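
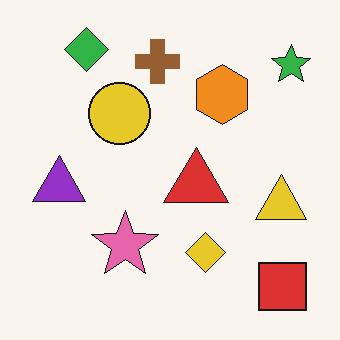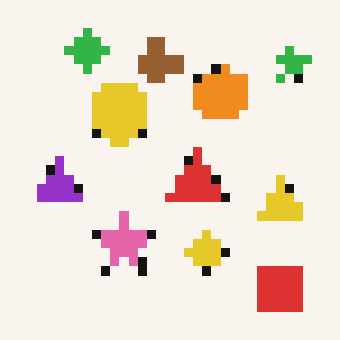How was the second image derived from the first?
This is the original image heavily pixelated into large blocks.

Shapes are reduced to large square blocks; fine edges and outlines are lost — a downscale-then-upscale (mosaic) effect.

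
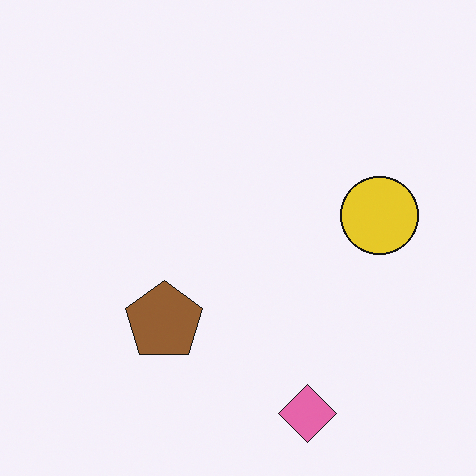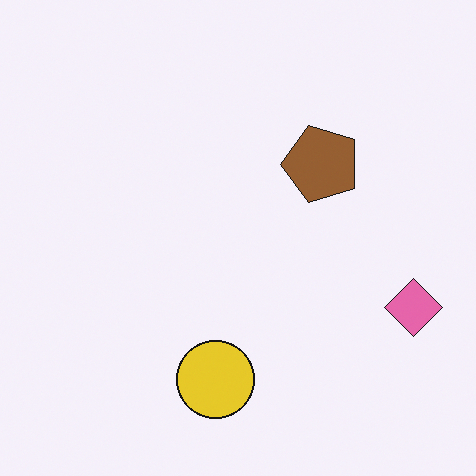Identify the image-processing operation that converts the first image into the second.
Transposed (reflected across the top-left ↔ bottom-right diagonal).

Shapes have swapped their row and column positions — what was in the top-right is now in the bottom-left — a diagonal reflection.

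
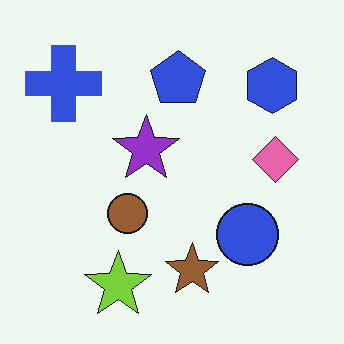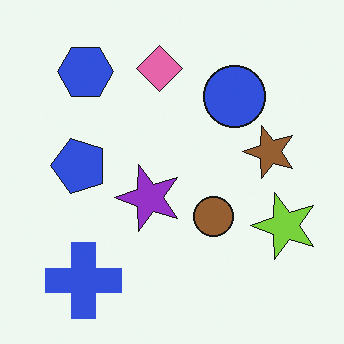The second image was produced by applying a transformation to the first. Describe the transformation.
The image was rotated 90° counter-clockwise.

The blue cross sits in the top-left of the first image and the bottom-left of the second — consistent with a whole-image 90° counter-clockwise rotation.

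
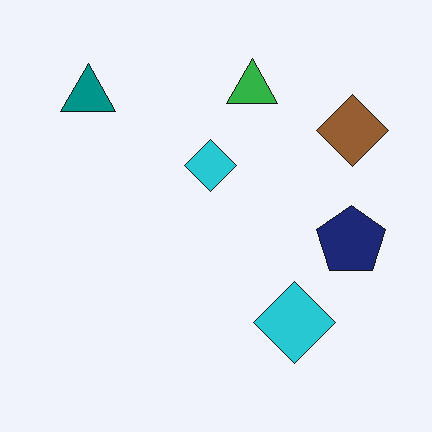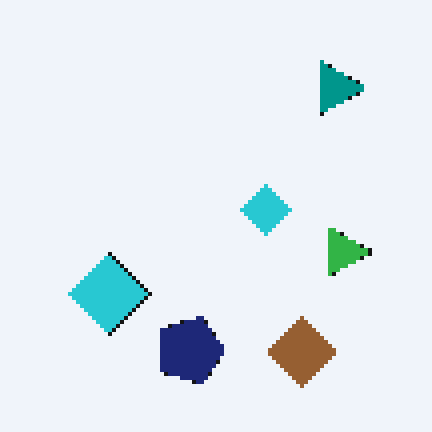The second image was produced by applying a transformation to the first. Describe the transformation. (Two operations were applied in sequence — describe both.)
It was rotated 90° clockwise, then lightly pixelated (a mild mosaic effect).

The teal triangle sits in the top-left of the first image and the top-right of the second — consistent with a whole-image 90° clockwise rotation. Shapes are reduced to large square blocks; fine edges and outlines are lost — a downscale-then-upscale (mosaic) effect.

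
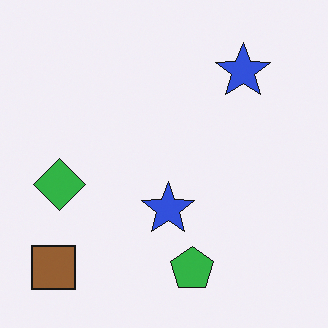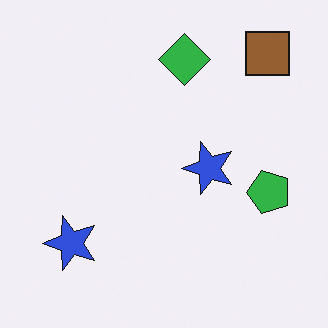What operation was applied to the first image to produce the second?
This is the original image transposed (reflected across the top-left ↔ bottom-right diagonal).

Shapes have swapped their row and column positions — what was in the top-right is now in the bottom-left — a diagonal reflection.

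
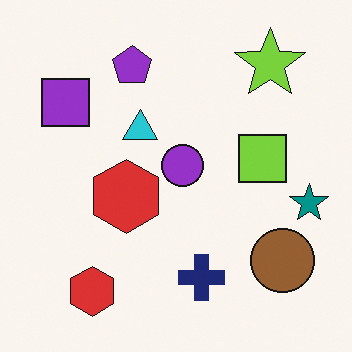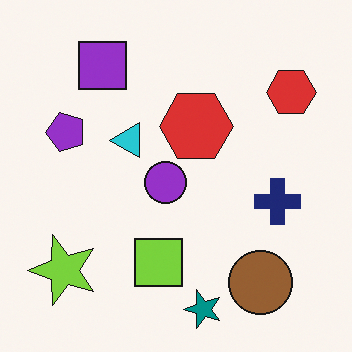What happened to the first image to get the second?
The second image is the first transposed (reflected across the top-left ↔ bottom-right diagonal).

Shapes have swapped their row and column positions — what was in the top-right is now in the bottom-left — a diagonal reflection.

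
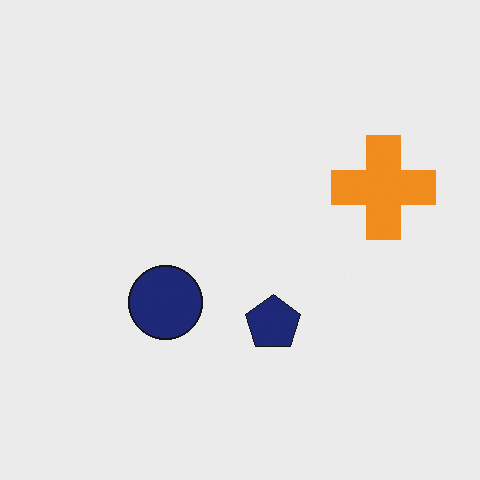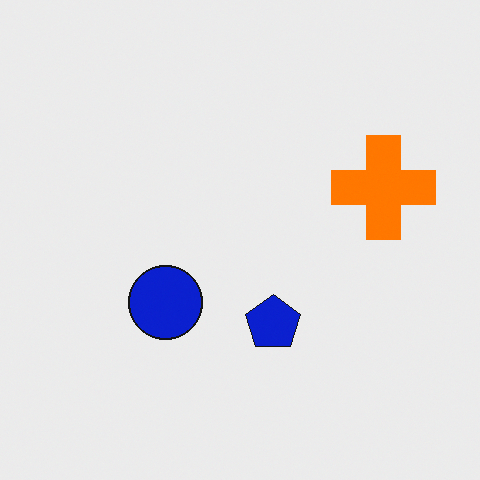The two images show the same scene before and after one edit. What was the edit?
It was made much more vivid (saturation change).

All colors are more vivid — a global saturation change.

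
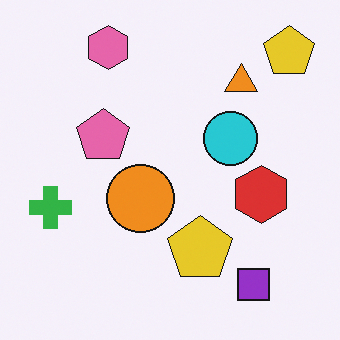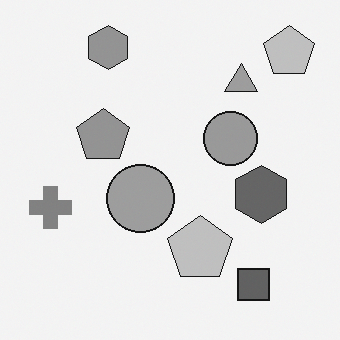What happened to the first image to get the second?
It was converted to grayscale.

All color is removed — every shape is now a shade of grey.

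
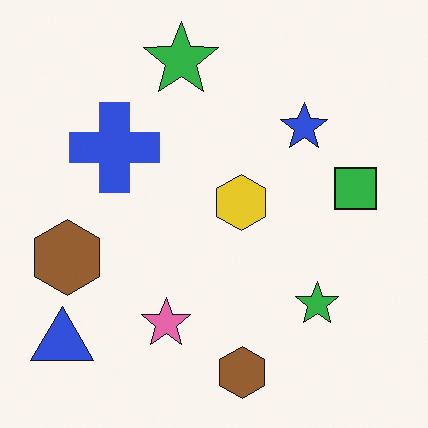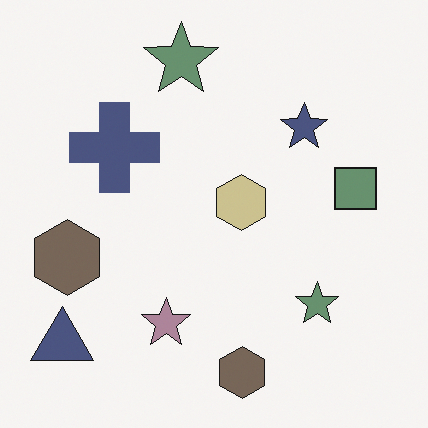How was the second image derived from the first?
Made much more muted (saturation change).

All colors are more muted and greyish — a global saturation change.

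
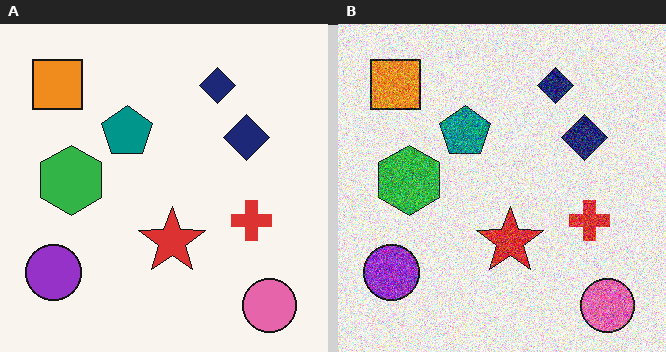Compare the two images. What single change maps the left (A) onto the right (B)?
The image was degraded with strong gaussian noise.

Random speckle covers the whole image, including the flat background.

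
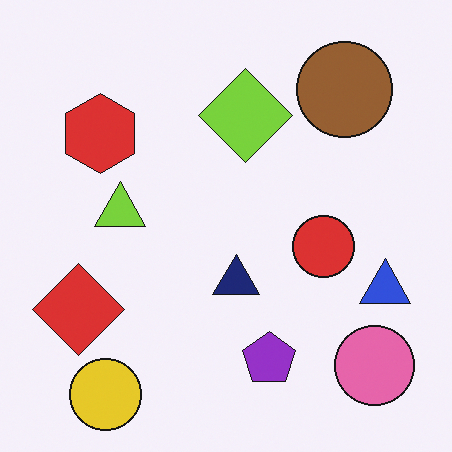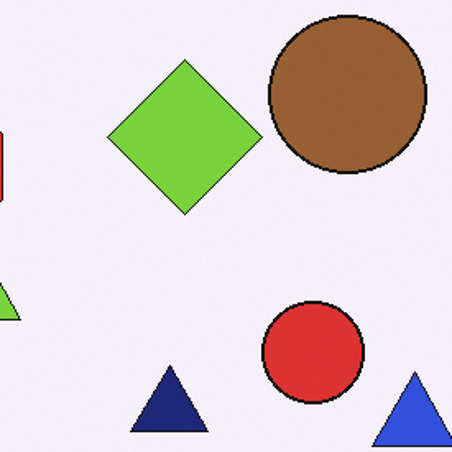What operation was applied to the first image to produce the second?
The transformation is: cropped tightly and scaled back up.

The visible shapes are larger and the field of view is narrower; shapes near the original edges may be partly or wholly outside the frame — a crop-and-rescale.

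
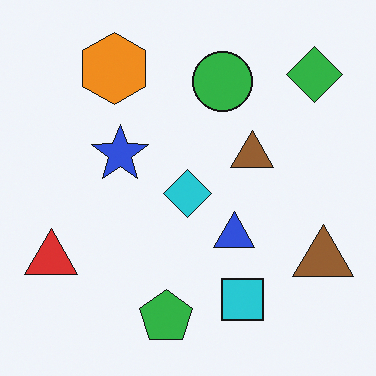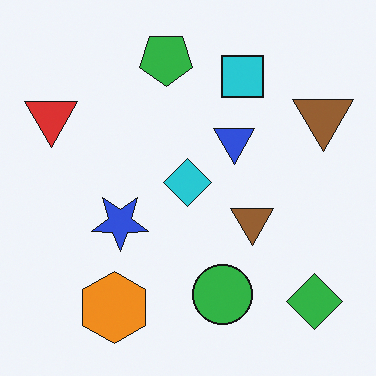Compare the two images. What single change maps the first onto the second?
This is the original image flipped vertically (top ↔ bottom).

The green pentagon is in the bottom of the first image and the top of the second — shapes on opposite sides of the horizontal midline have swapped in a mirror flip.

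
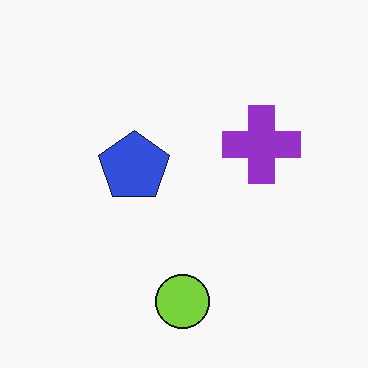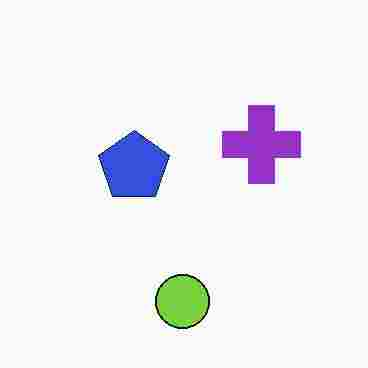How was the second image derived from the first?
The transformation is: heavily JPEG-compressed with obvious blocking artifacts.

Blocky 8×8 compression artifacts appear around shape edges and the flat background shows ringing — characteristic JPEG degradation.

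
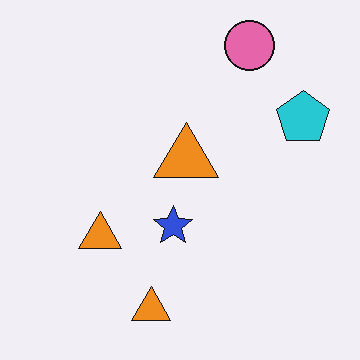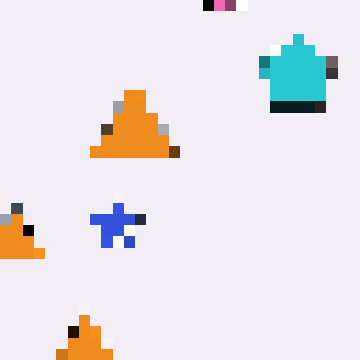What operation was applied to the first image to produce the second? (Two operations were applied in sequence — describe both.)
The second image is the first cropped slightly and scaled back up, then coarsely pixelated.

The visible shapes are larger and the field of view is narrower; shapes near the original edges may be partly or wholly outside the frame — a crop-and-rescale. Shapes are reduced to large square blocks; fine edges and outlines are lost — a downscale-then-upscale (mosaic) effect.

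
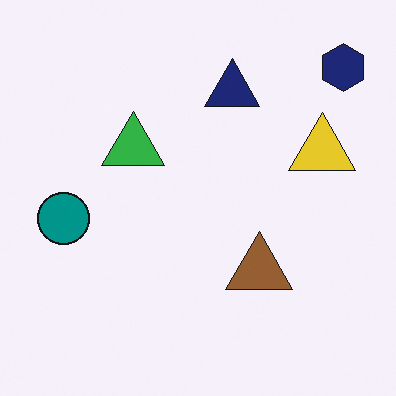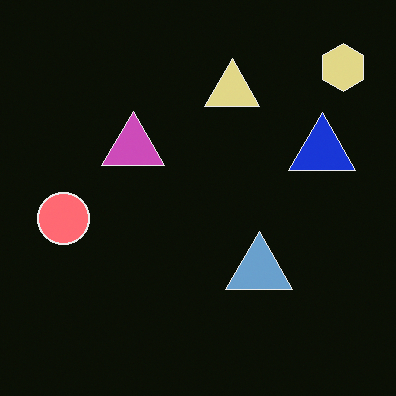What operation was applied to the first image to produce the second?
It was color-inverted (negative).

The light background has become dark and every shape's color is its complement — a photographic negative.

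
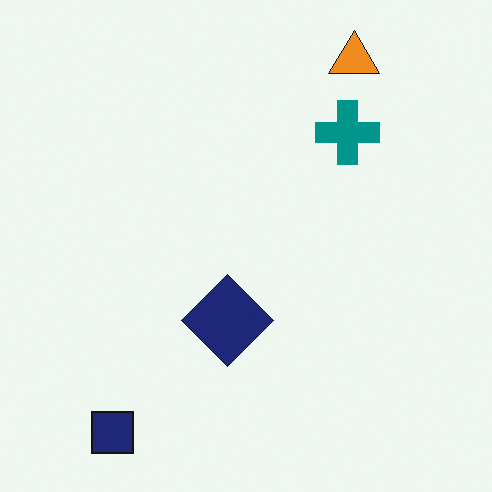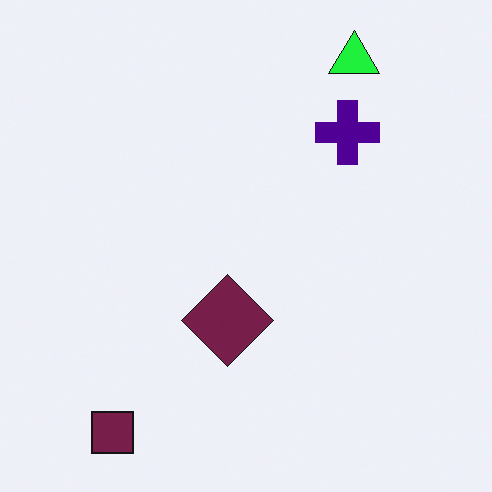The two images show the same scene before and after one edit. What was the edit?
The image was hue-shifted noticeably.

Every shape's color has rotated by the same amount around the hue wheel — a uniform hue shift.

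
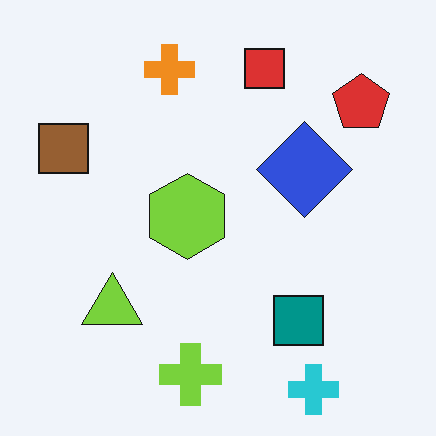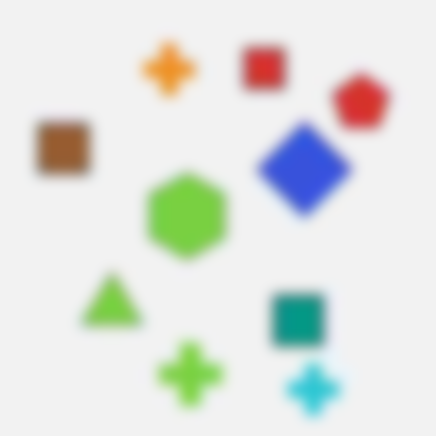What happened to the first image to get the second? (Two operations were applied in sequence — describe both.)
It was heavily JPEG-compressed with obvious blocking artifacts, then heavily blurred.

Blocky 8×8 compression artifacts appear around shape edges and the flat background shows ringing — characteristic JPEG degradation. Shape edges and outlines are uniformly softened across the whole image.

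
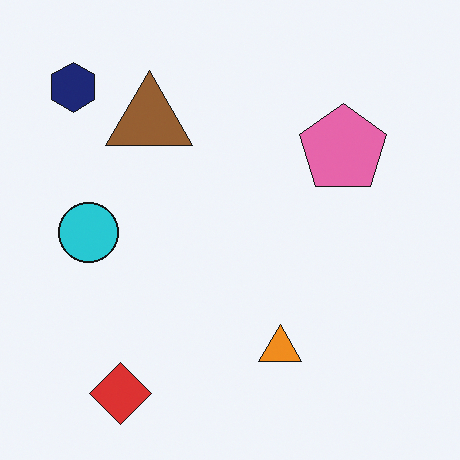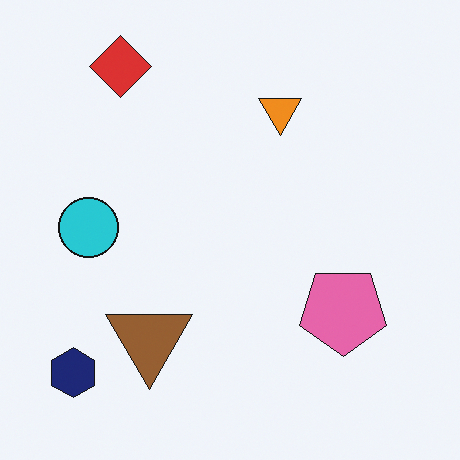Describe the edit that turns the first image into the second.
The second image is the first flipped vertically (top ↔ bottom).

The red diamond is in the bottom-left of the first image and the top-left of the second — shapes on opposite sides of the horizontal midline have swapped in a mirror flip.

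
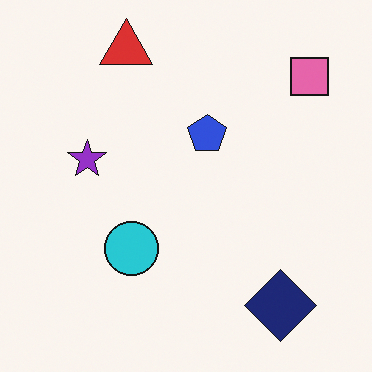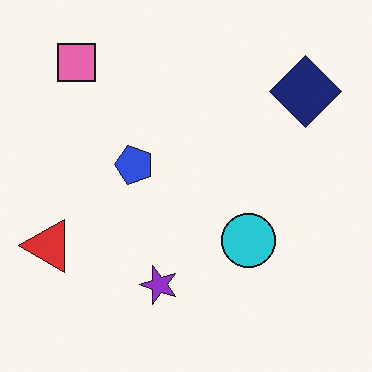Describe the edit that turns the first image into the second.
Rotated 90° counter-clockwise.

The pink square sits in the top-right of the first image and the top-left of the second — consistent with a whole-image 90° counter-clockwise rotation.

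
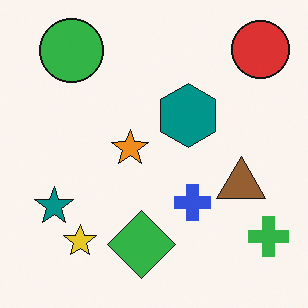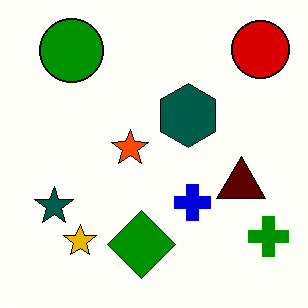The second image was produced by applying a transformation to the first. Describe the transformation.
The image was given much higher contrast.

Tones are pushed away from mid-grey across the whole image — a global contrast change.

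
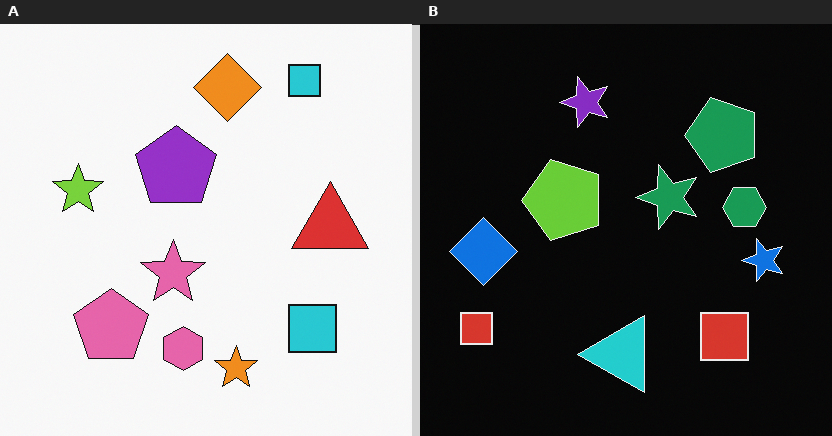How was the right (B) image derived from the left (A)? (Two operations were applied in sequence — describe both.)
It was color-inverted (negative), then transposed (reflected across the top-left ↔ bottom-right diagonal).

The light background has become dark and every shape's color is its complement — a photographic negative. Shapes have swapped their row and column positions — what was in the top-right is now in the bottom-left — a diagonal reflection.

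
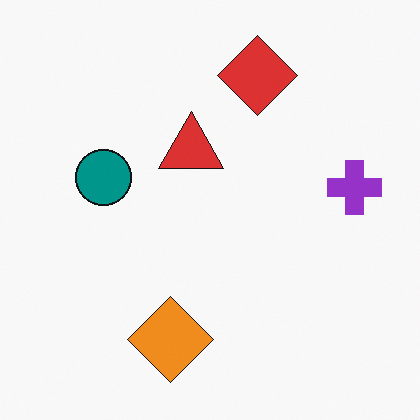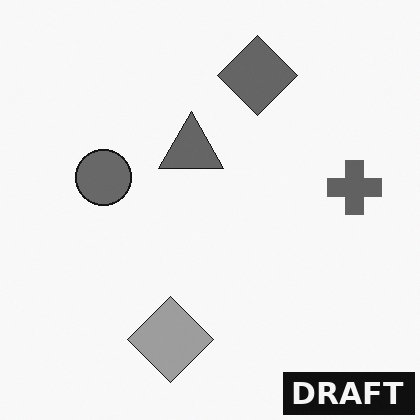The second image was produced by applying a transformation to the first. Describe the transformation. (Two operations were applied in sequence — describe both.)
Converted to grayscale, then watermarked with the text "DRAFT" in the lower-right corner.

All color is removed — every shape is now a shade of grey. A dark label reading "DRAFT" appears in the lower-right corner.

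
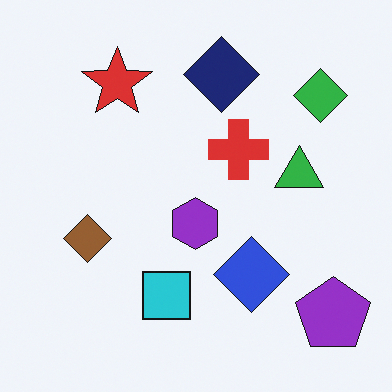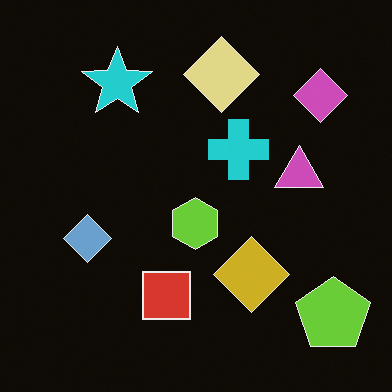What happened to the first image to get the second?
The image was color-inverted (negative).

The light background has become dark and every shape's color is its complement — a photographic negative.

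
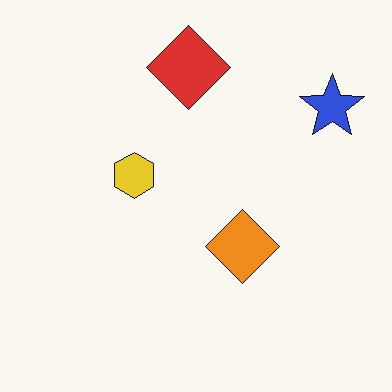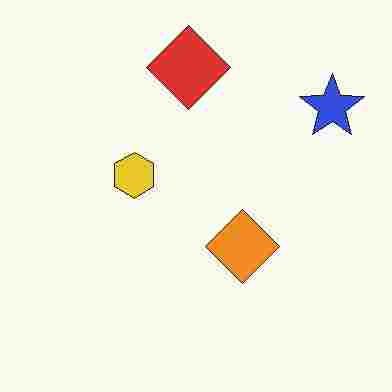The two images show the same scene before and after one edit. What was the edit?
The second image is the first heavily JPEG-compressed with obvious blocking artifacts.

Blocky 8×8 compression artifacts appear around shape edges and the flat background shows ringing — characteristic JPEG degradation.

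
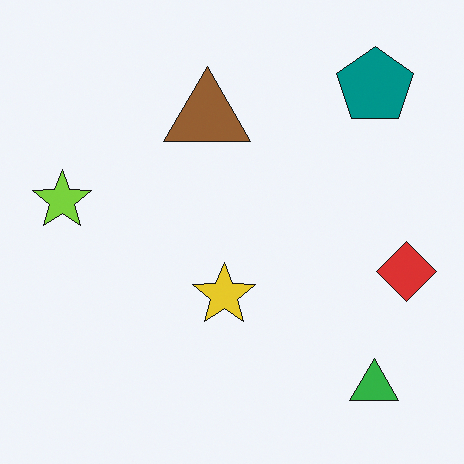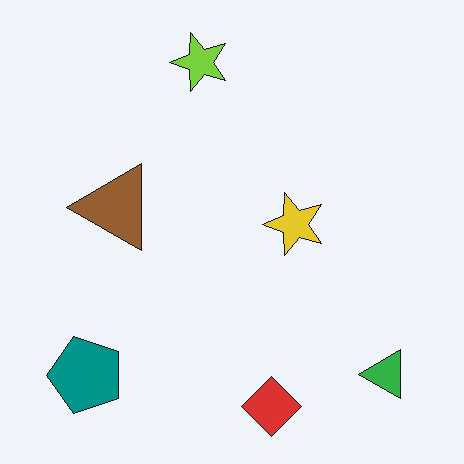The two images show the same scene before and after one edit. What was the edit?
The image was transposed (reflected across the top-left ↔ bottom-right diagonal).

Shapes have swapped their row and column positions — what was in the top-right is now in the bottom-left — a diagonal reflection.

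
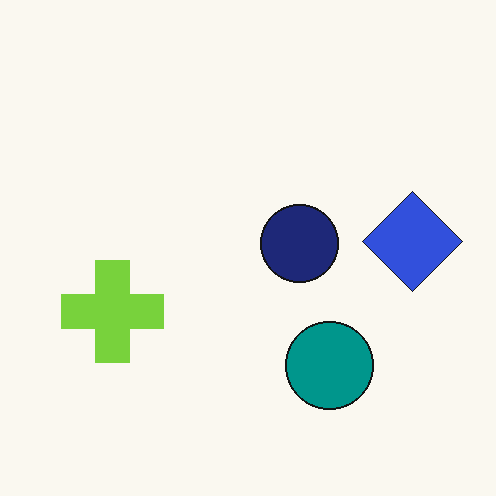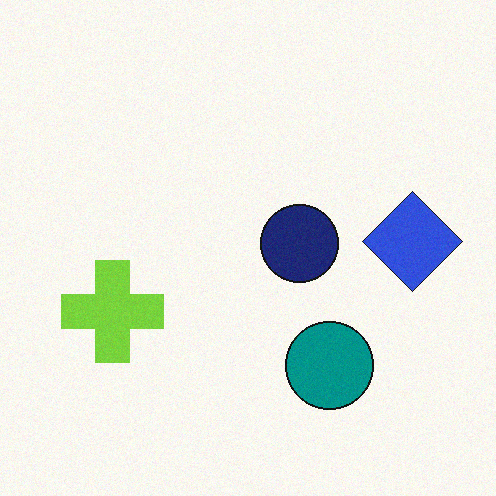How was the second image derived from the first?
Degraded with a light layer of grain.

Random speckle covers the whole image, including the flat background.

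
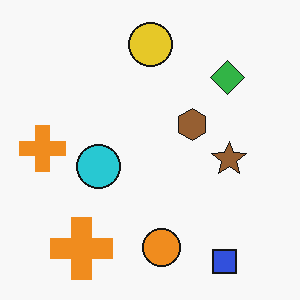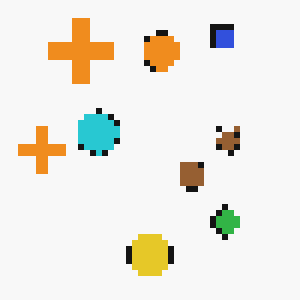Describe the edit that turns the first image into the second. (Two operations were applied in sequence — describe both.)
It was flipped vertically (top ↔ bottom), then pixelated into visible square blocks.

The blue square is in the bottom-right of the first image and the top-right of the second — shapes on opposite sides of the horizontal midline have swapped in a mirror flip. Shapes are reduced to large square blocks; fine edges and outlines are lost — a downscale-then-upscale (mosaic) effect.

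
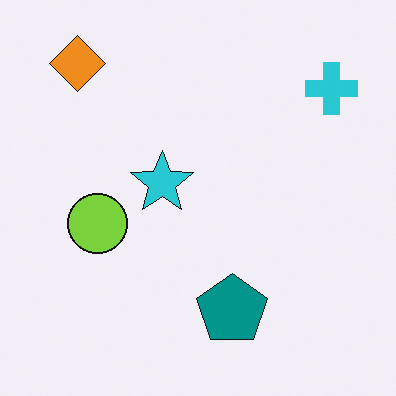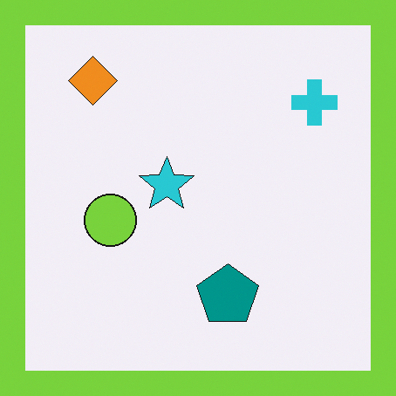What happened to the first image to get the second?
This is the original image framed with a lime border.

A solid lime frame runs around the edge of the second image, with the content slightly shrunk inside it.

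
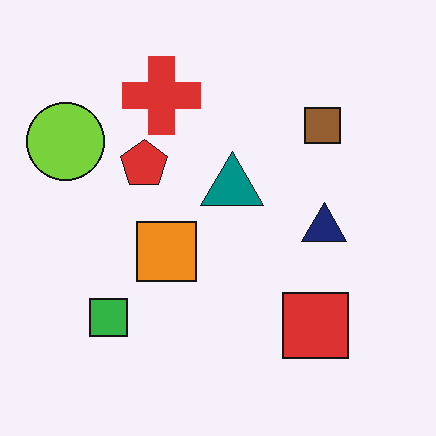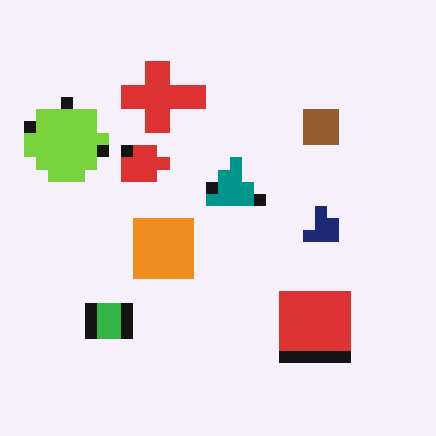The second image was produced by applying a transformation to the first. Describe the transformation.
It was heavily pixelated into large blocks.

Shapes are reduced to large square blocks; fine edges and outlines are lost — a downscale-then-upscale (mosaic) effect.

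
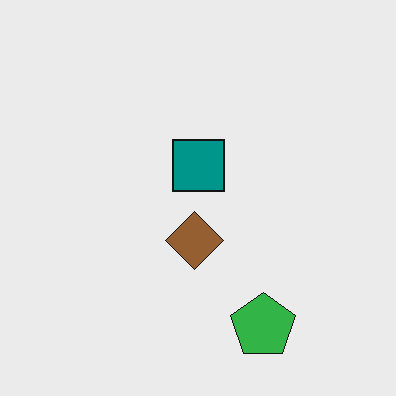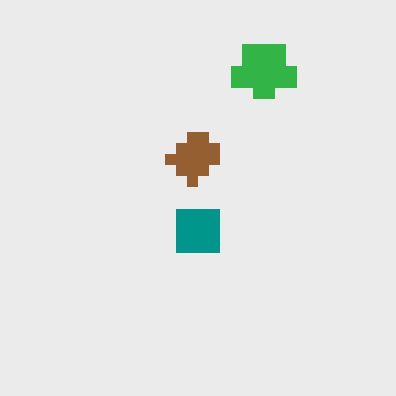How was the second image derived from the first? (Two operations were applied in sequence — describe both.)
The transformation is: flipped vertically (top ↔ bottom), then heavily pixelated into large blocks.

The green pentagon is in the bottom of the first image and the top of the second — shapes on opposite sides of the horizontal midline have swapped in a mirror flip. Shapes are reduced to large square blocks; fine edges and outlines are lost — a downscale-then-upscale (mosaic) effect.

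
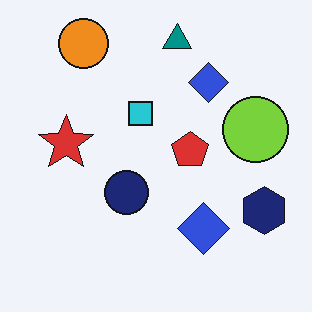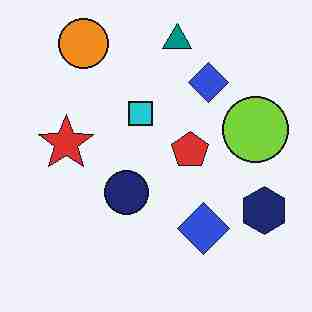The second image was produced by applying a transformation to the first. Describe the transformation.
Degraded with heavy JPEG compression.

Blocky 8×8 compression artifacts appear around shape edges and the flat background shows ringing — characteristic JPEG degradation.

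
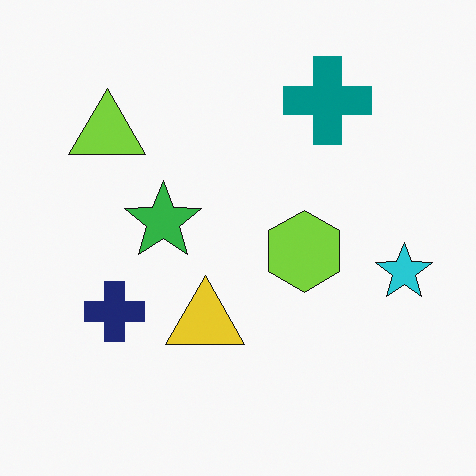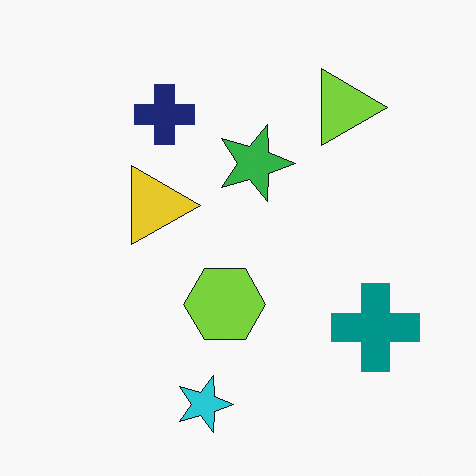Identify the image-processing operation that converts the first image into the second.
Rotated 90° clockwise.

The cyan star sits in the right of the first image and the bottom of the second — consistent with a whole-image 90° clockwise rotation.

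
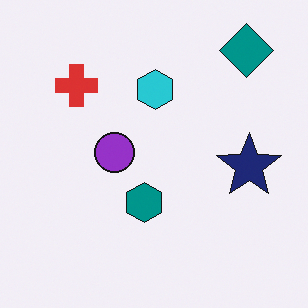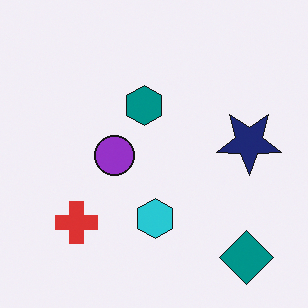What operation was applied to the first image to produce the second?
The second image is the first flipped vertically (top ↔ bottom).

The teal diamond is in the top-right of the first image and the bottom-right of the second — shapes on opposite sides of the horizontal midline have swapped in a mirror flip.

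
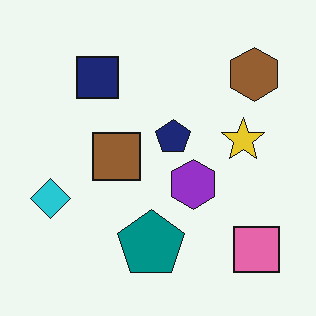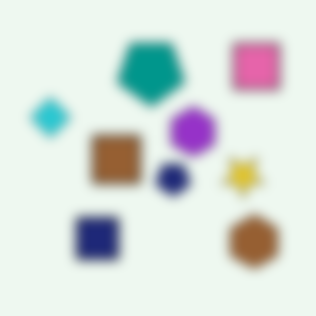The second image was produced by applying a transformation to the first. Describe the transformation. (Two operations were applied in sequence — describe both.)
This is the original image flipped vertically (top ↔ bottom), then strongly gaussian-blurred.

The pink square is in the bottom-right of the first image and the top-right of the second — shapes on opposite sides of the horizontal midline have swapped in a mirror flip. Shape edges and outlines are uniformly softened across the whole image.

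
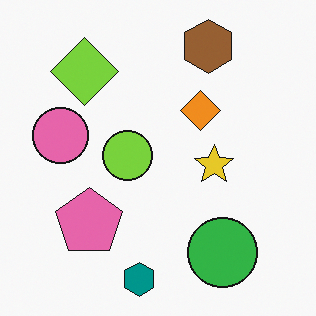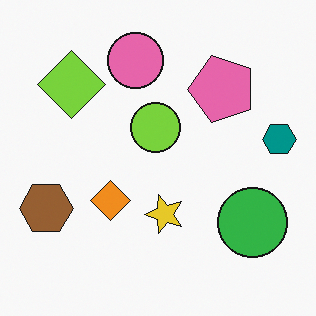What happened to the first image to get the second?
This is the original image transposed (reflected across the top-left ↔ bottom-right diagonal).

Shapes have swapped their row and column positions — what was in the top-right is now in the bottom-left — a diagonal reflection.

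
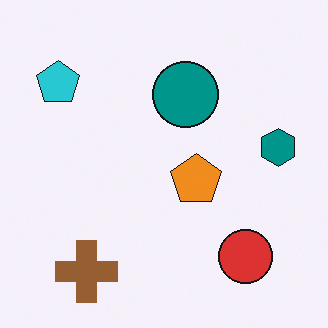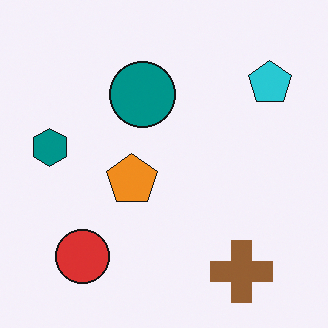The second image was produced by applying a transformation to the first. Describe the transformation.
This is the original image flipped horizontally (left ↔ right).

The teal hexagon is in the right of the first image and the left of the second — shapes on opposite sides of the vertical midline have swapped in a mirror flip.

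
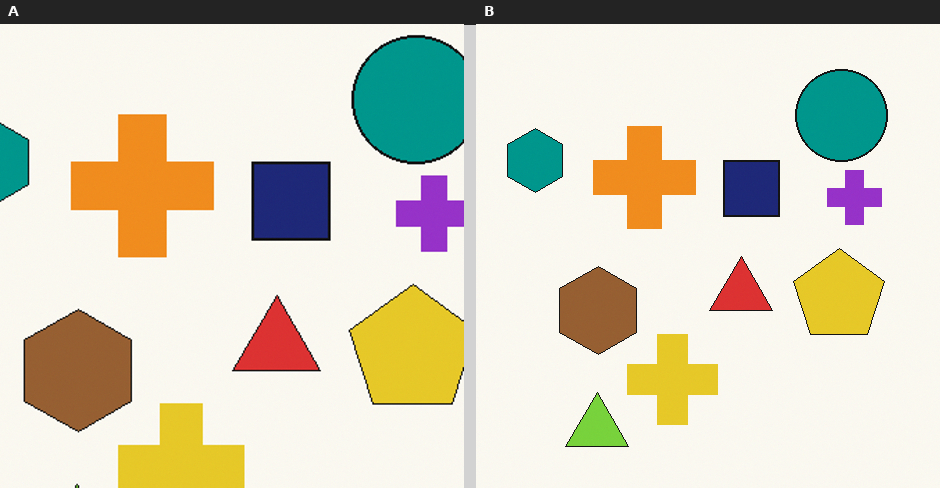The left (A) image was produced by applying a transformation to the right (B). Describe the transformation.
The left (A) image is the right (B) cropped slightly and scaled back up.

The visible shapes are larger and the field of view is narrower; shapes near the original edges may be partly or wholly outside the frame — a crop-and-rescale.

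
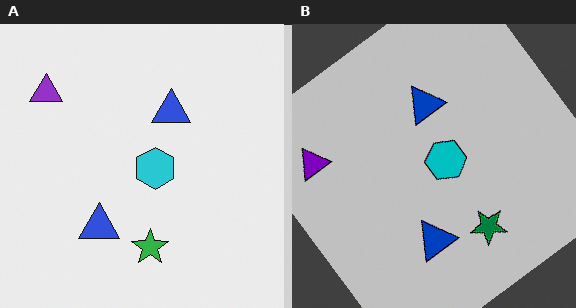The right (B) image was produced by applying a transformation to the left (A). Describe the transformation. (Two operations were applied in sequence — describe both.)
The image was rotated counter-clockwise by a large amount — several tens of degrees, then heavily posterized to just a handful of flat colors.

Every shape is tilted by the same angle and the image corners show triangular fill wedges — a whole-image rotation by a non-right angle. Each flat color has snapped to a coarser quantized level — most visibly, the near-white background has dropped to a flat grey.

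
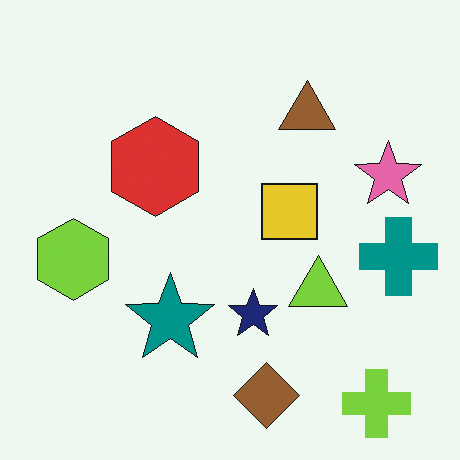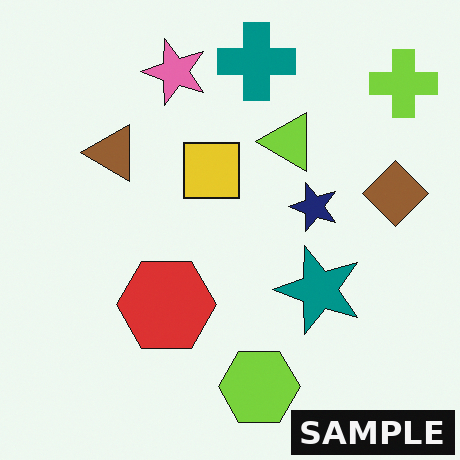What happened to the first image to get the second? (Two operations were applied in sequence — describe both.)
This is the original image rotated 90° counter-clockwise, then watermarked with the text "SAMPLE" in the lower-right corner.

The lime cross sits in the bottom-right of the first image and the top-right of the second — consistent with a whole-image 90° counter-clockwise rotation. A dark label reading "SAMPLE" appears in the lower-right corner.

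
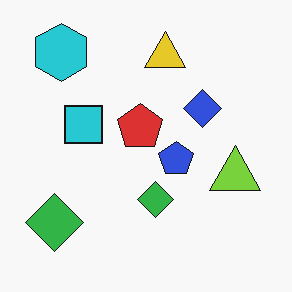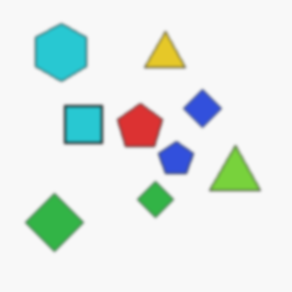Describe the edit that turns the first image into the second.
It was given a subtle gaussian blur.

Shape edges and outlines are uniformly softened across the whole image.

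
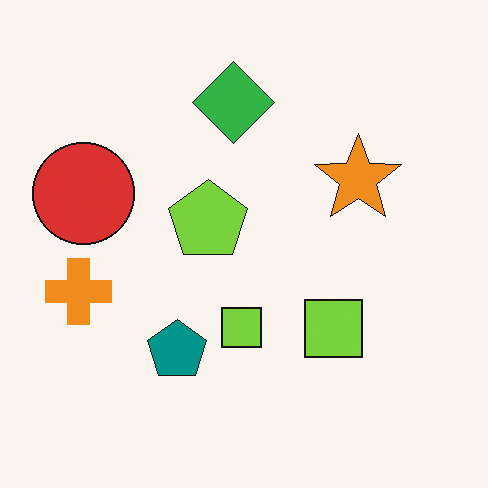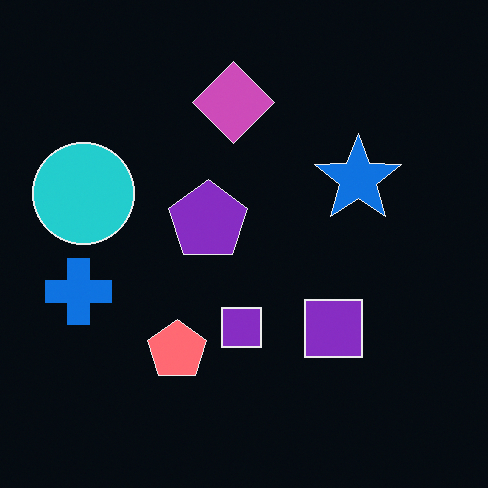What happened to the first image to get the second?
The transformation is: color-inverted (negative).

The light background has become dark and every shape's color is its complement — a photographic negative.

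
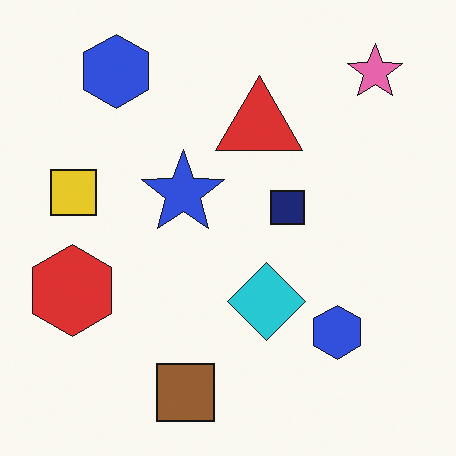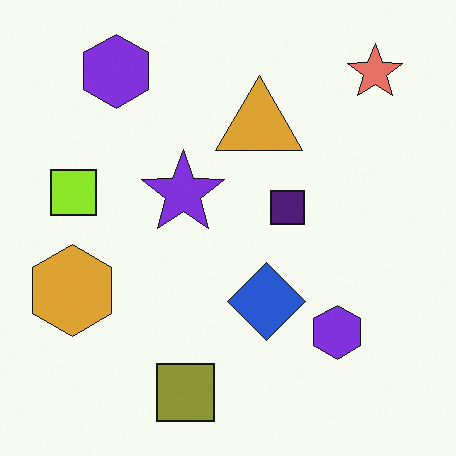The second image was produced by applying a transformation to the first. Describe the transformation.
It was hue-shifted slightly.

Every shape's color has rotated by the same amount around the hue wheel — a uniform hue shift.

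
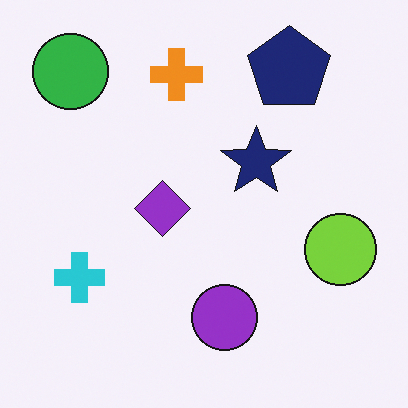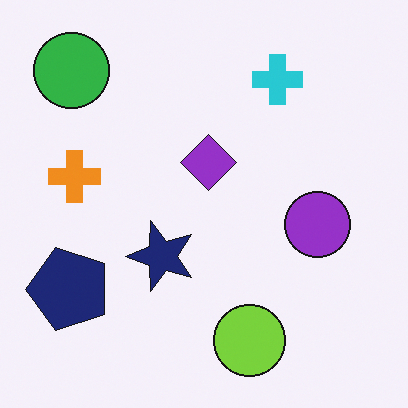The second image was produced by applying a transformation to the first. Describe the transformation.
It was transposed (reflected across the top-left ↔ bottom-right diagonal).

Shapes have swapped their row and column positions — what was in the top-right is now in the bottom-left — a diagonal reflection.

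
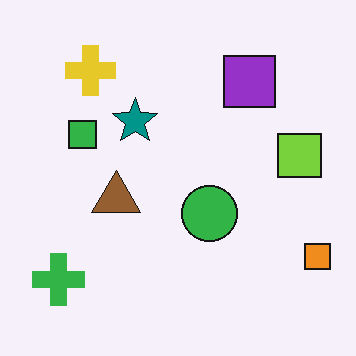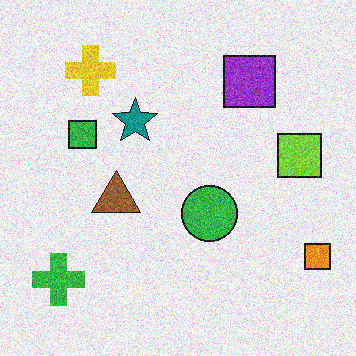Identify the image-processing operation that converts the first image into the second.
This is the original image degraded with heavy additive noise.

Random speckle covers the whole image, including the flat background.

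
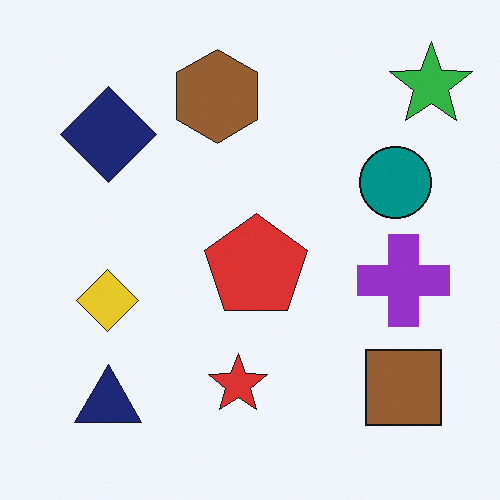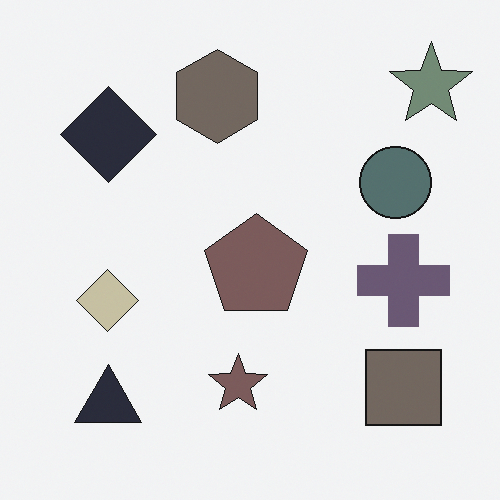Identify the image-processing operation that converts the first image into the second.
The second image is the first heavily desaturated.

All colors are more muted and greyish — a global saturation change.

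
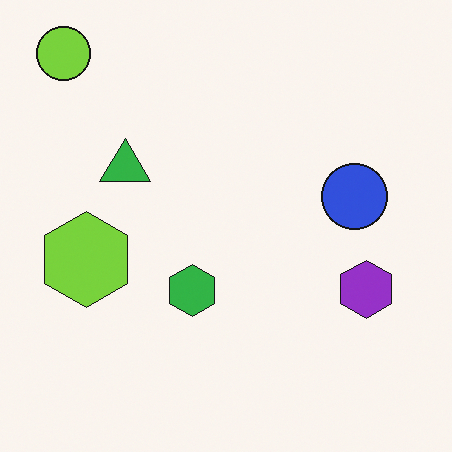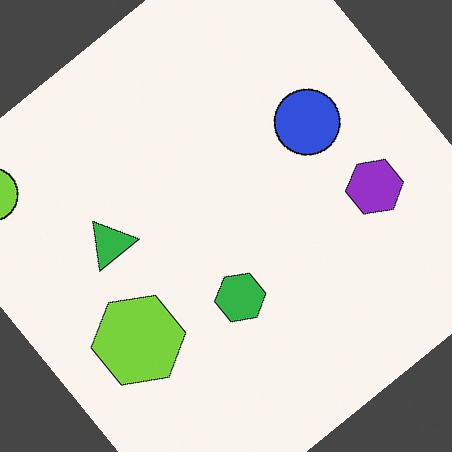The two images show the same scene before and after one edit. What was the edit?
The image was rotated counter-clockwise by a large amount — several tens of degrees.

Every shape is tilted by the same angle and the image corners show triangular fill wedges — a whole-image rotation by a non-right angle.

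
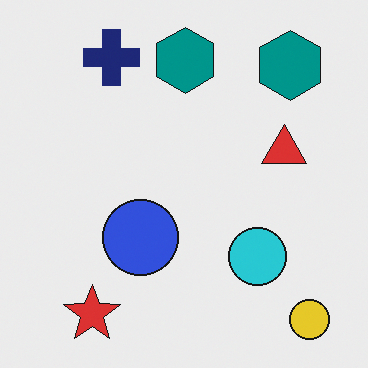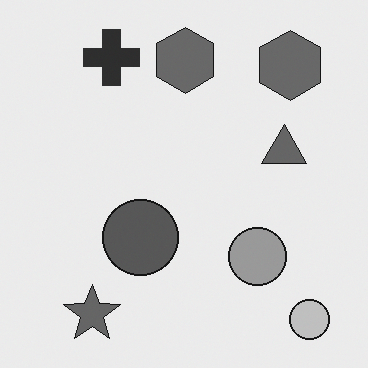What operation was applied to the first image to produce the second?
This is the original image converted to grayscale.

All color is removed — every shape is now a shade of grey.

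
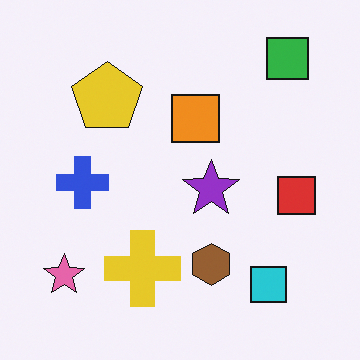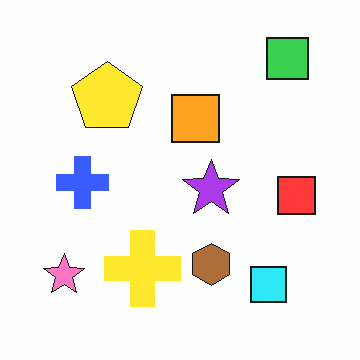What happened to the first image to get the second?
Slightly brightened.

Every pixel — background and shapes alike — is uniformly brightened.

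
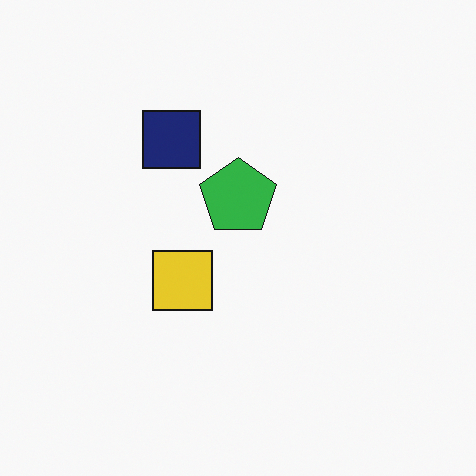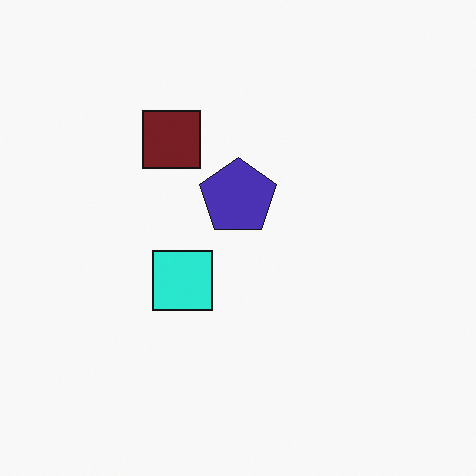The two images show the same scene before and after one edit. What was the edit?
This is the original image hue-shifted through roughly a third of the color wheel.

Every shape's color has rotated by the same amount around the hue wheel — a uniform hue shift.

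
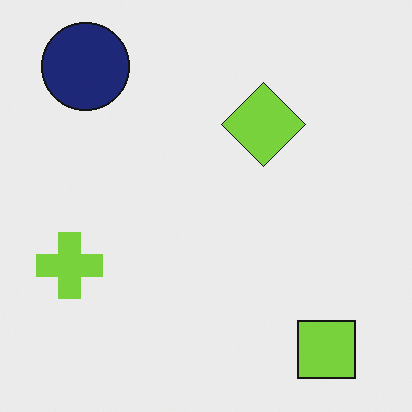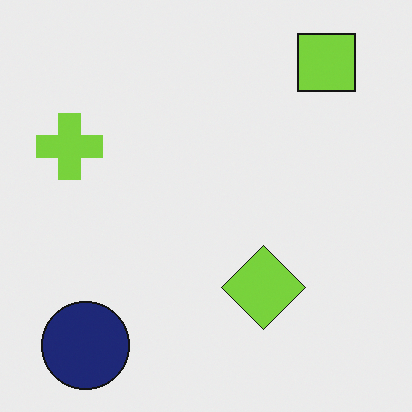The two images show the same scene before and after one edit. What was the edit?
Flipped vertically (top ↔ bottom).

The lime square is in the bottom-right of the first image and the top-right of the second — shapes on opposite sides of the horizontal midline have swapped in a mirror flip.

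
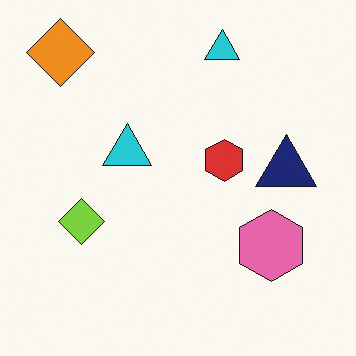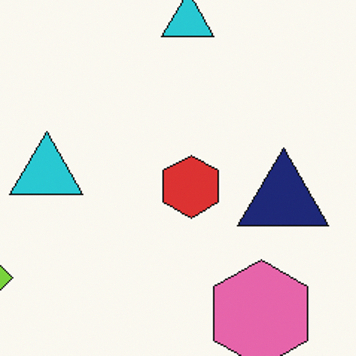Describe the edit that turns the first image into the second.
Cropped slightly and scaled back up.

The visible shapes are larger and the field of view is narrower; shapes near the original edges may be partly or wholly outside the frame — a crop-and-rescale.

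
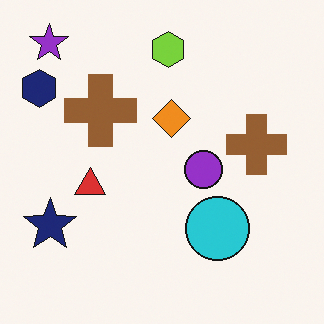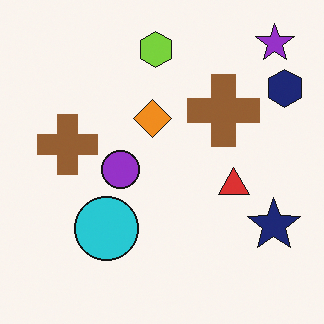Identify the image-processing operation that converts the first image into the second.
Flipped horizontally (left ↔ right).

The navy hexagon is in the top-left of the first image and the top-right of the second — shapes on opposite sides of the vertical midline have swapped in a mirror flip.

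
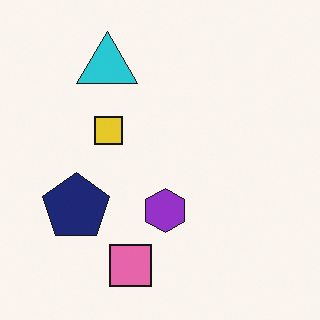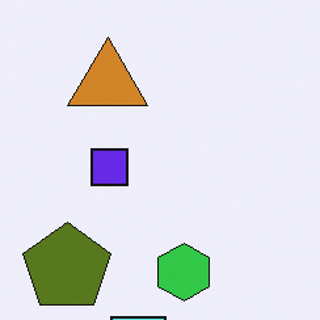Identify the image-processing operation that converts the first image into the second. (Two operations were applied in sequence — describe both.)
Hue-shifted by a large amount, then cropped slightly and scaled back up.

Every shape's color has rotated by the same amount around the hue wheel — a uniform hue shift. The visible shapes are larger and the field of view is narrower; shapes near the original edges may be partly or wholly outside the frame — a crop-and-rescale.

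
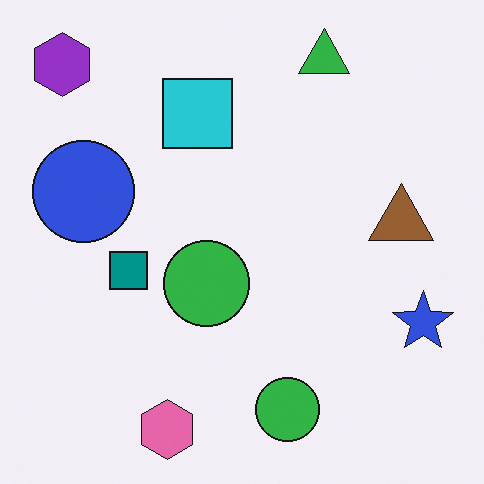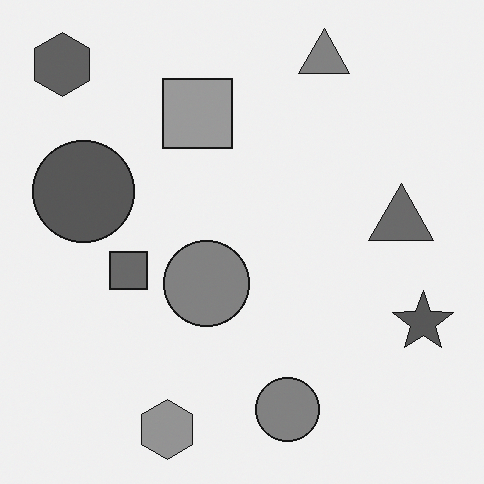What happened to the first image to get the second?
This is the original image converted to grayscale.

All color is removed — every shape is now a shade of grey.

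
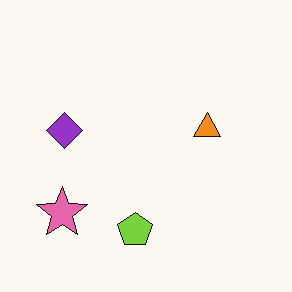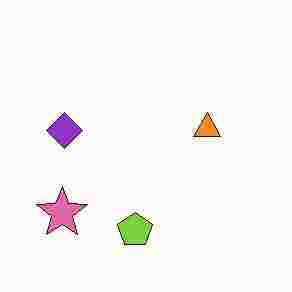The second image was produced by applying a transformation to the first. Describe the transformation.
The image was heavily JPEG-compressed with obvious blocking artifacts.

Blocky 8×8 compression artifacts appear around shape edges and the flat background shows ringing — characteristic JPEG degradation.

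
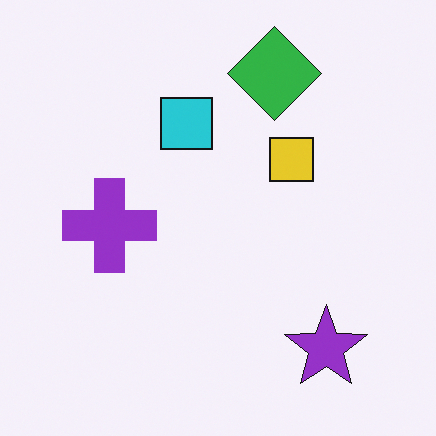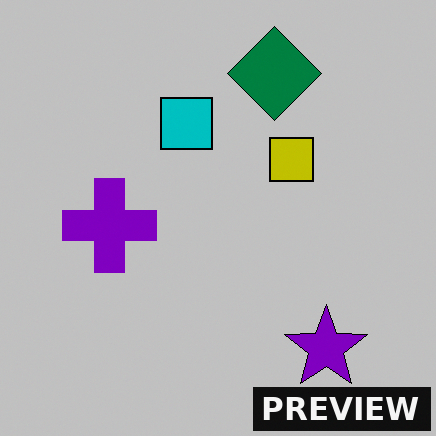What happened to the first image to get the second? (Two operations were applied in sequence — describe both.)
Heavily posterized to just a handful of flat colors, then watermarked with the text "PREVIEW" in the lower-right corner.

Each flat color has snapped to a coarser quantized level — most visibly, the near-white background has dropped to a flat grey. A dark label reading "PREVIEW" appears in the lower-right corner.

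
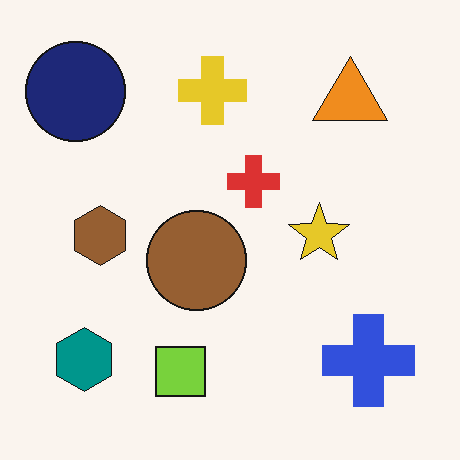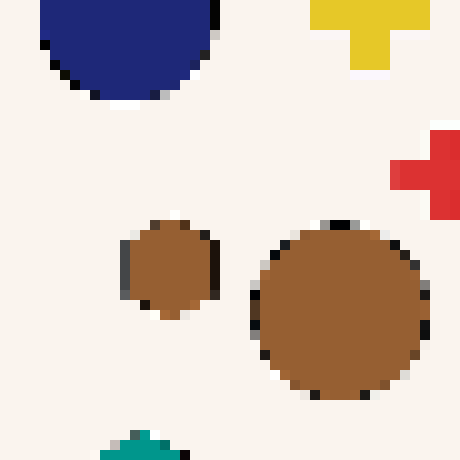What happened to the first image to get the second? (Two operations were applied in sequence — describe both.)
The transformation is: cropped tightly and scaled back up, then coarsely pixelated.

The visible shapes are larger and the field of view is narrower; shapes near the original edges may be partly or wholly outside the frame — a crop-and-rescale. Shapes are reduced to large square blocks; fine edges and outlines are lost — a downscale-then-upscale (mosaic) effect.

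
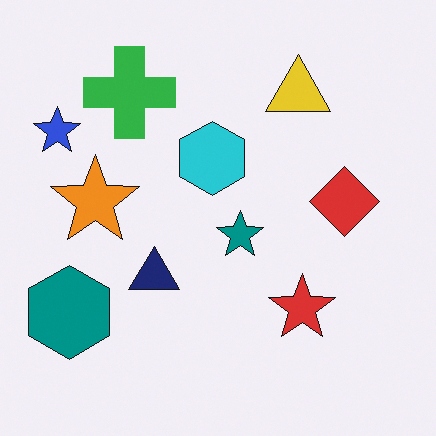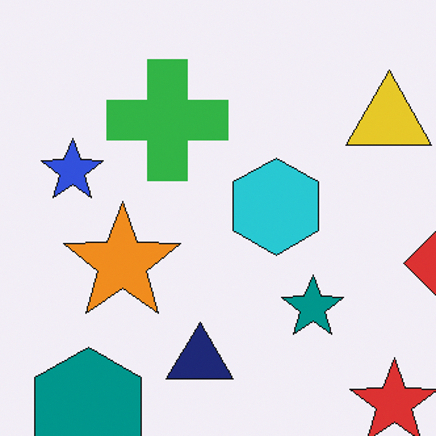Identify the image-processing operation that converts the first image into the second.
This is the original image cropped to a modestly smaller region and rescaled.

The visible shapes are larger and the field of view is narrower; shapes near the original edges may be partly or wholly outside the frame — a crop-and-rescale.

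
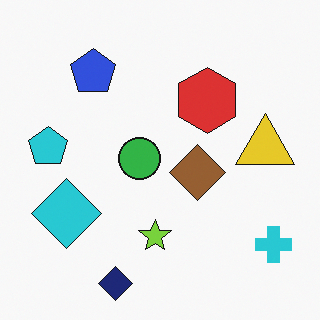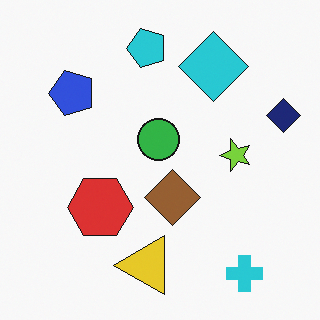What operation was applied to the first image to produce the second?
The image was transposed (reflected across the top-left ↔ bottom-right diagonal).

Shapes have swapped their row and column positions — what was in the top-right is now in the bottom-left — a diagonal reflection.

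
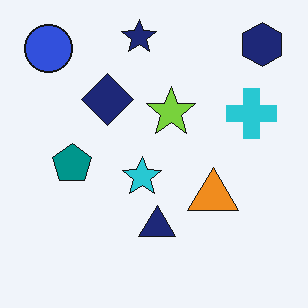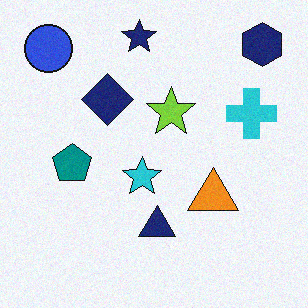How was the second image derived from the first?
The transformation is: degraded with light additive noise.

Random speckle covers the whole image, including the flat background.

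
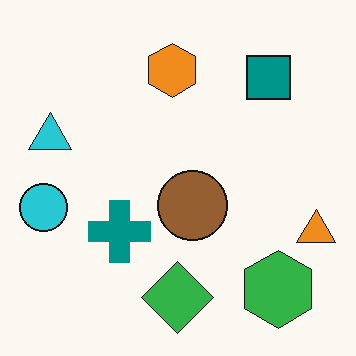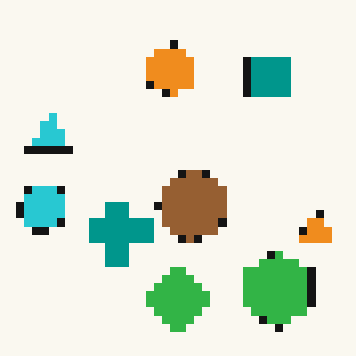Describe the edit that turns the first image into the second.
The second image is the first moderately pixelated.

Shapes are reduced to large square blocks; fine edges and outlines are lost — a downscale-then-upscale (mosaic) effect.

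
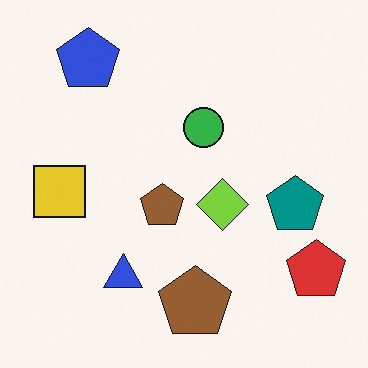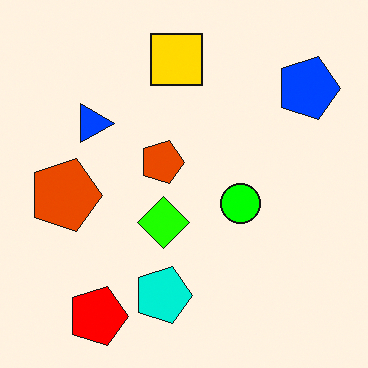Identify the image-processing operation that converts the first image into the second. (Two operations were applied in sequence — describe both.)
It was made much more vivid (saturation change), then rotated 90° clockwise.

All colors are more vivid — a global saturation change. The red pentagon sits in the bottom-right of the first image and the bottom-left of the second — consistent with a whole-image 90° clockwise rotation.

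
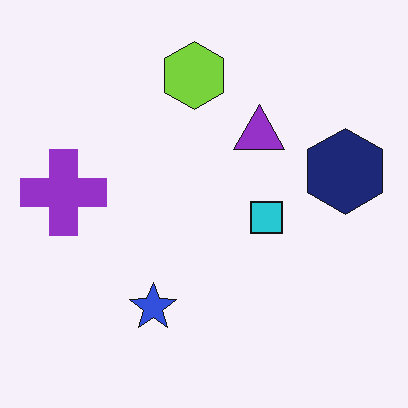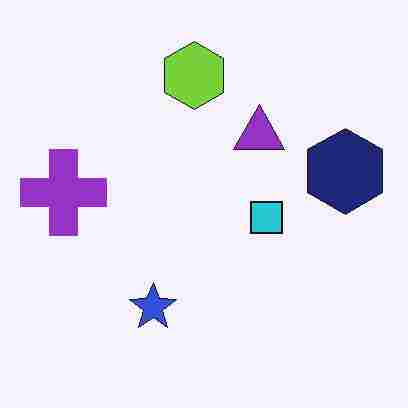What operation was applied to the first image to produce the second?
The transformation is: degraded with heavy JPEG compression.

Blocky 8×8 compression artifacts appear around shape edges and the flat background shows ringing — characteristic JPEG degradation.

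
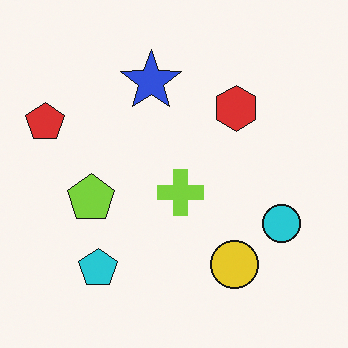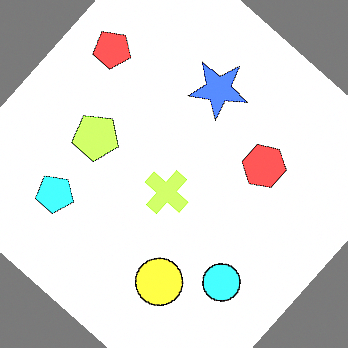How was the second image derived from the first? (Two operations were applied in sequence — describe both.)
The image was rotated clockwise by a large amount — several tens of degrees, then noticeably brightened.

Every shape is tilted by the same angle and the image corners show triangular fill wedges — a whole-image rotation by a non-right angle. Every pixel — background and shapes alike — is uniformly brightened.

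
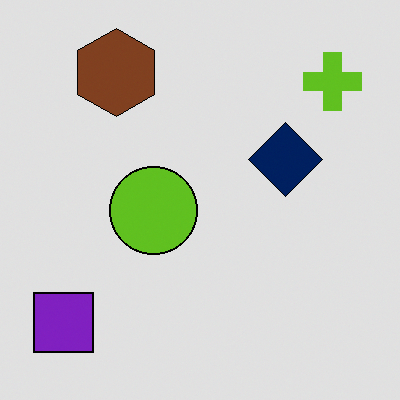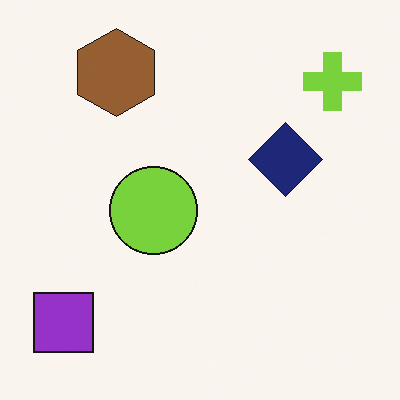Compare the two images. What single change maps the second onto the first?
The first image is the second posterized to a reduced palette.

Each flat color has snapped to a coarser quantized level — most visibly, the near-white background has dropped to a flat grey.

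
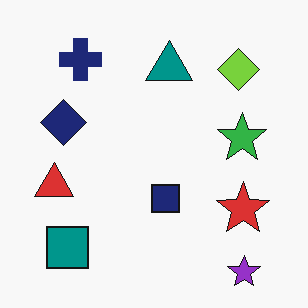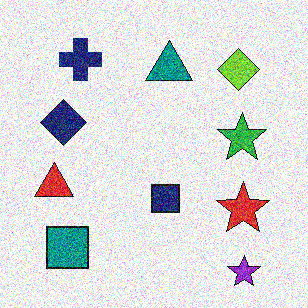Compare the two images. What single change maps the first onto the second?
The transformation is: degraded with strong gaussian noise.

Random speckle covers the whole image, including the flat background.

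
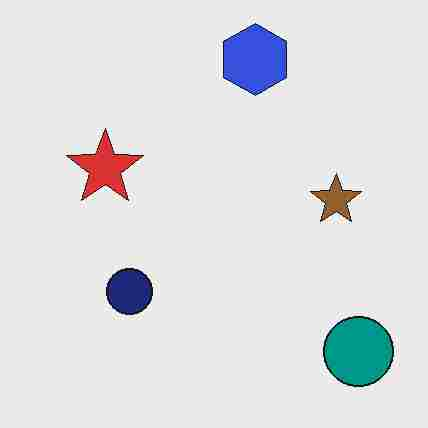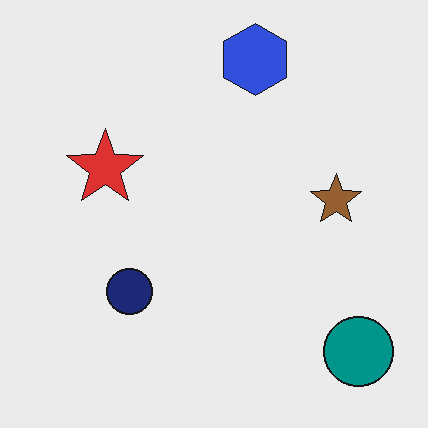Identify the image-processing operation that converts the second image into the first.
It was heavily JPEG-compressed with obvious blocking artifacts.

Blocky 8×8 compression artifacts appear around shape edges and the flat background shows ringing — characteristic JPEG degradation.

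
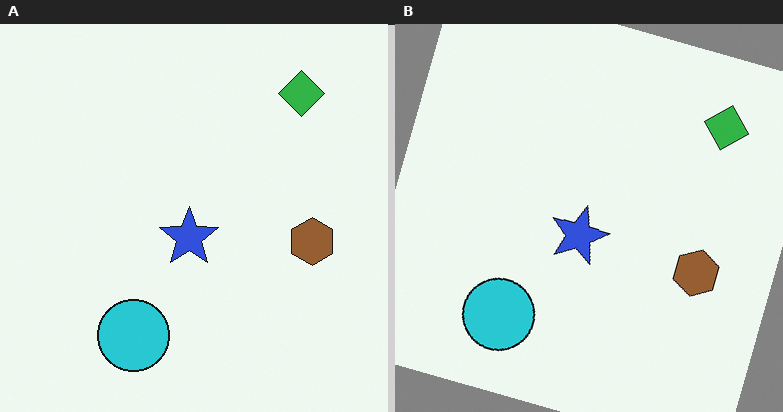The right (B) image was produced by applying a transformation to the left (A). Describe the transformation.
Rotated clockwise by a clearly visible amount.

Every shape is tilted by the same angle and the image corners show triangular fill wedges — a whole-image rotation by a non-right angle.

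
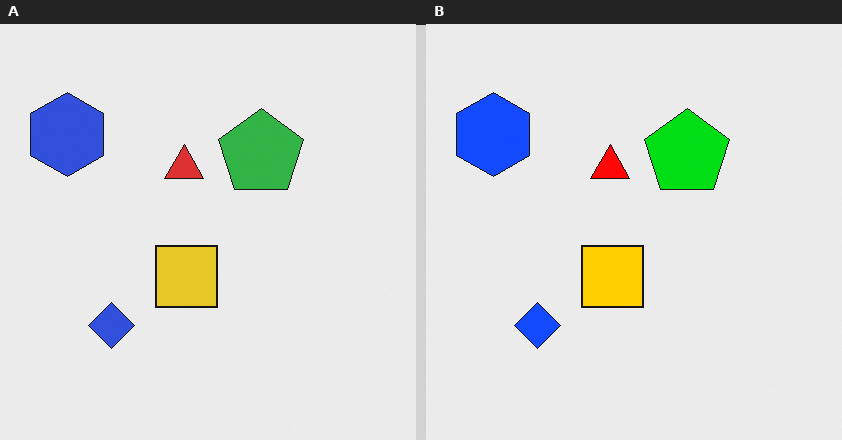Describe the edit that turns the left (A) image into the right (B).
This is the original image made much more vivid (saturation change).

All colors are more vivid — a global saturation change.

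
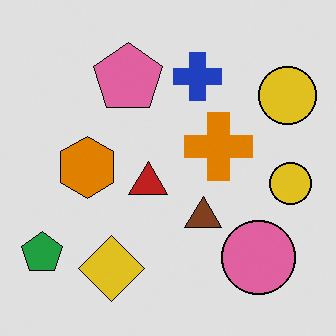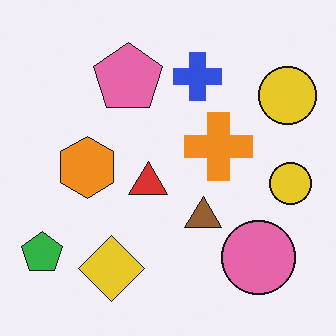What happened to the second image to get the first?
It was posterized to a reduced palette.

Each flat color has snapped to a coarser quantized level — most visibly, the near-white background has dropped to a flat grey.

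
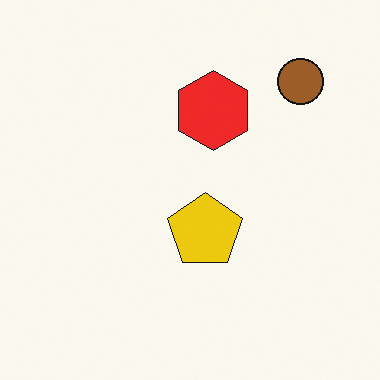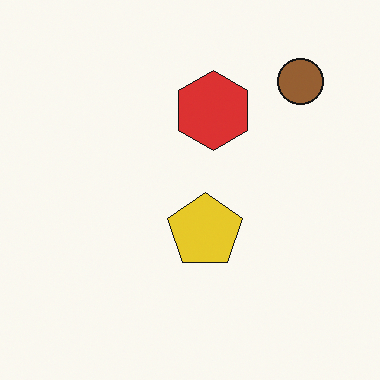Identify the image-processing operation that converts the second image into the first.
This is the original image slightly oversaturated.

All colors are more vivid — a global saturation change.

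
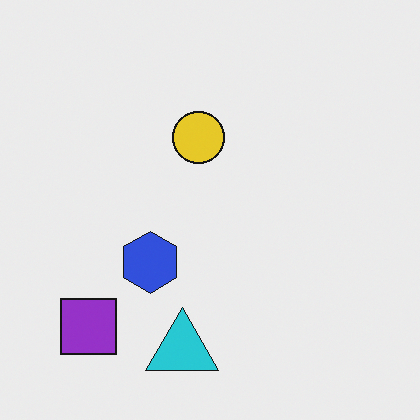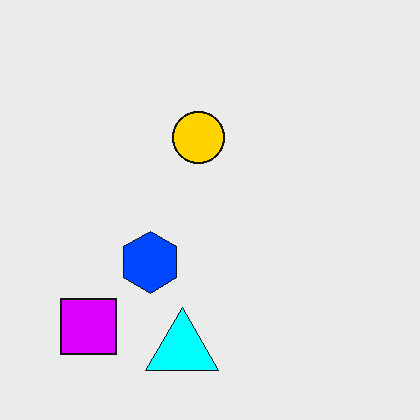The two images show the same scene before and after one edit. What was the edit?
It was heavily oversaturated.

All colors are more vivid — a global saturation change.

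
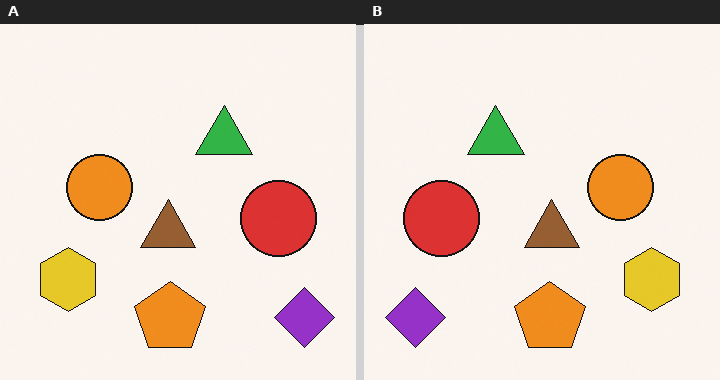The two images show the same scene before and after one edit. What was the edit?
The transformation is: flipped horizontally (left ↔ right).

The purple diamond is in the bottom-right of the left (A) image and the bottom-left of the right (B) — shapes on opposite sides of the vertical midline have swapped in a mirror flip.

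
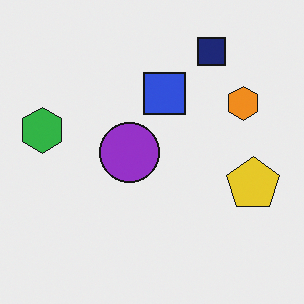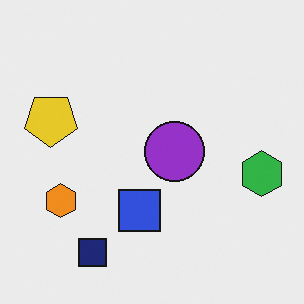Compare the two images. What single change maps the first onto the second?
It was rotated 180°.

The navy square sits in the top-right of the first image and the bottom-left of the second — consistent with a whole-image 180° rotation.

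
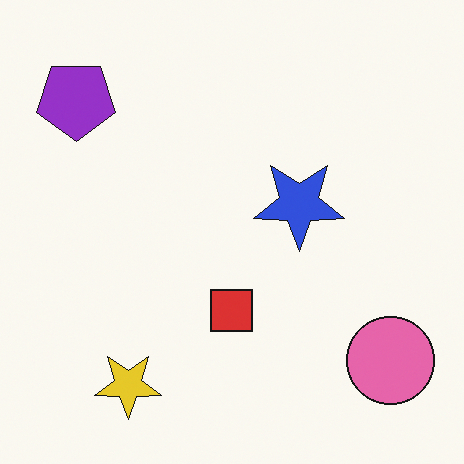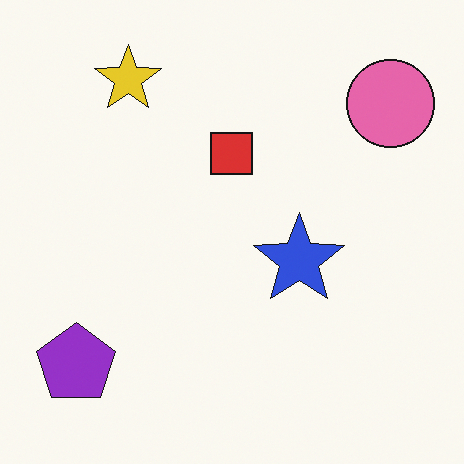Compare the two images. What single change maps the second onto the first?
Flipped vertically (top ↔ bottom).

The yellow star is in the top-left of the second image and the bottom-left of the first — shapes on opposite sides of the horizontal midline have swapped in a mirror flip.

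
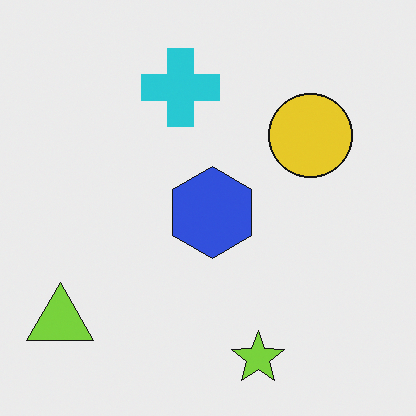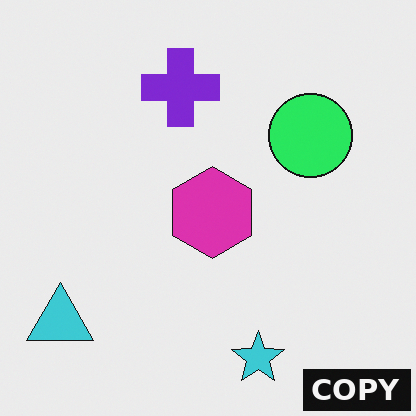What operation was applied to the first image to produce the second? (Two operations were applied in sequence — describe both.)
Hue-shifted through roughly a third of the color wheel, then watermarked with the text "COPY" in the lower-right corner.

Every shape's color has rotated by the same amount around the hue wheel — a uniform hue shift. A dark label reading "COPY" appears in the lower-right corner.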